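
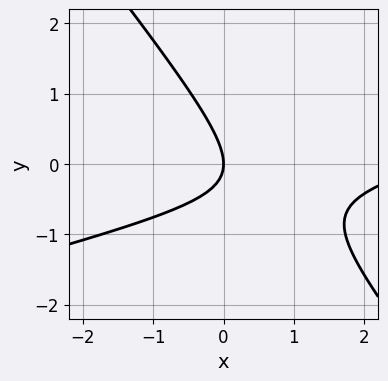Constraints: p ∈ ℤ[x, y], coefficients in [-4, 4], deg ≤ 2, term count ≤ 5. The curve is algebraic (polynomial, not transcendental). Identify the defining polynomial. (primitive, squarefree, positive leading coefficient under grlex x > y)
(a) deg p = 2.
(b) Against the integer gridlines: it crosses the y-axis at the gridline y = 0; it meets the x-axis at x = 0 (among the integer gridlines).
(c) The integer polynomial consistent with all of this is the stated p.

x^2 - 3*x*y - 3*y^2 - 3*x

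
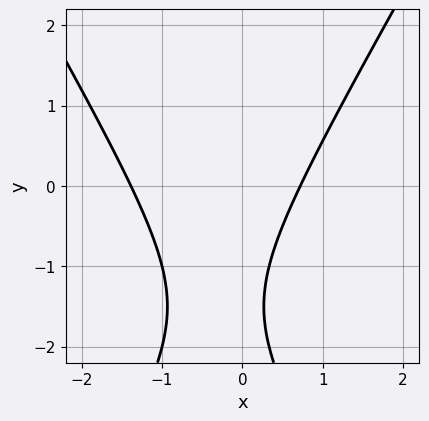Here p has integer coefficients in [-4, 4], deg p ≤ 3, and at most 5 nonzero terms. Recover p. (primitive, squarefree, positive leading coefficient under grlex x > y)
3*x^2 - y^2 + 2*x - 3*y - 3

First, deg p = 2. No degree-1 curve has this shape.
Then, observable constraints: it misses every integer gridline on the y-axis.
Finally, together with the visible shape, these determine p as stated.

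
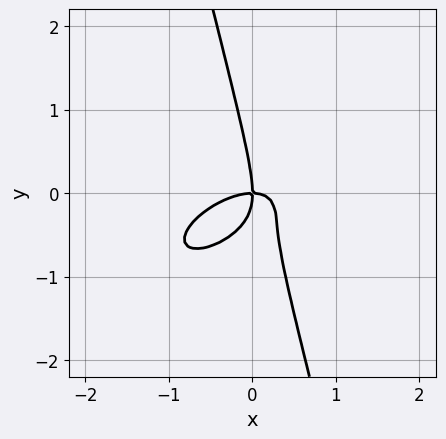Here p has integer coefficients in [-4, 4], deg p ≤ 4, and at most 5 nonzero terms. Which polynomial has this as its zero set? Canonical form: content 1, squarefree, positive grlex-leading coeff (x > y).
1. deg p = 3.
2. From the axis intercepts and sections: it meets the y-axis at y = 0 (among the integer gridlines); it crosses the x-axis at the gridline x = 0.
3. Assembling these constraints gives the stated polynomial.

2*x^3 - 3*x^2*y + 3*x*y^2 + y^3 + 2*x*y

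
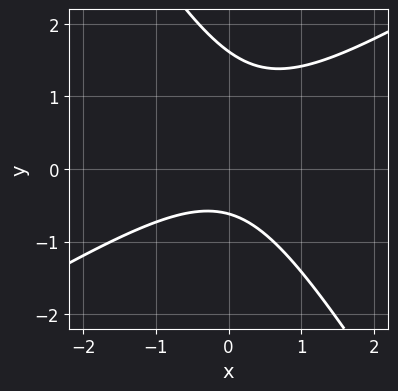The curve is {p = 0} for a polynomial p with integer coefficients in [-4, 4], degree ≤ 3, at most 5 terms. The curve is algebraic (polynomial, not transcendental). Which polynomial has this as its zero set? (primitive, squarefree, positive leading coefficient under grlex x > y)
1. Degree: the shape is more complex than any degree-1 curve, so deg p = 2.
2. Checking where it meets the axes: the curve avoids every integer x-axis point in the box.
3. Assembling these constraints gives the stated polynomial.

x^2 - x*y - y^2 + y + 1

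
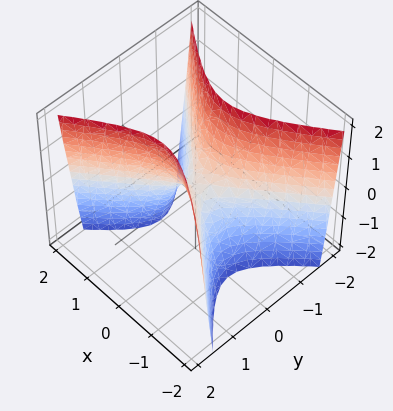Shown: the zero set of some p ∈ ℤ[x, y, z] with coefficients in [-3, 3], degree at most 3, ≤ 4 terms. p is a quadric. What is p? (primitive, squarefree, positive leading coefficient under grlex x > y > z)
Degree: a saddle surface; a quadric, so deg p = 2.
Symmetries: the x ↦ −x reflection is a symmetry, so x appears only in even powers; mirror symmetry y ↦ −y ⇒ only even powers of y.
Observable constraints: it crosses the y-axis at the gridline y = 0; it meets the z-axis at z = 0 (among the integer gridlines).
Matching integer coefficients to the picture gives p.

2*x^2 - 3*y^2 + z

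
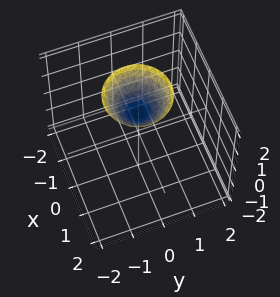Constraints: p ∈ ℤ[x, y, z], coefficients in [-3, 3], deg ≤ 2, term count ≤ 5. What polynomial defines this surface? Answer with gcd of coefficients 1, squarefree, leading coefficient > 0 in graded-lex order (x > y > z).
1. deg p = 2.
2. Symmetries: rotational symmetry about the z-axis ⇒ p depends on x, y only through x² + y².
3. Checking where it meets the axes: no y-intercept at any integer in the box; a circular section at z = 2 has radius exactly 1.
4. Together with the visible shape, these determine p as stated.

x^2 + y^2 - z + 1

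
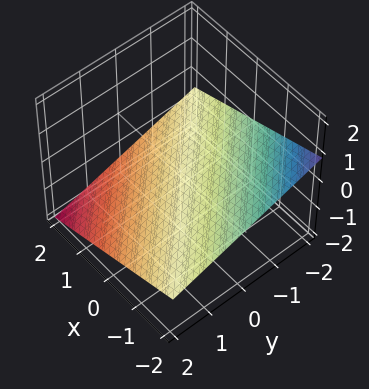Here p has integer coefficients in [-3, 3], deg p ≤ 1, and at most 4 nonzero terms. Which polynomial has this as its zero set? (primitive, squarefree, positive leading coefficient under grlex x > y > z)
Degree: every cross-section is a straight line — this is a plane, so deg p = 1.
Checking where it meets the axes: one x-axis crossing is at x = -2; it meets the y-axis at y = -2 (among the integer gridlines).
These observations pin down the coefficients.

x + y + 3*z + 2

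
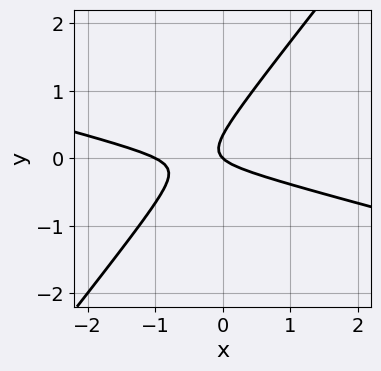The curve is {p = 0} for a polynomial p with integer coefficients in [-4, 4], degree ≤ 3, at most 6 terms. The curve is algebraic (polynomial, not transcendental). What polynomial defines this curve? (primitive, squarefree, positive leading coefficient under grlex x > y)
x^2 + 3*x*y - 3*y^2 + x + y

The degree is 2 — the shape is more complex than any degree-1 curve.
Reading off the gridlines: the x-axis gridline crossings are at x ∈ {-1, 0}; it meets the y-axis at y = 0 (among the integer gridlines).
Putting this together gives p.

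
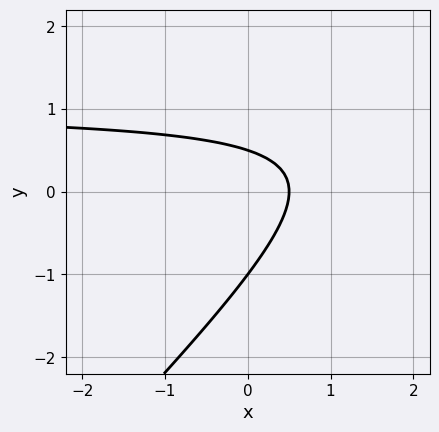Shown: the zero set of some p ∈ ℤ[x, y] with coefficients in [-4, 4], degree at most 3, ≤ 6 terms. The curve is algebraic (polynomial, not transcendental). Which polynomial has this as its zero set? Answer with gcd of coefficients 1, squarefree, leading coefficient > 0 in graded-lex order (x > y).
(a) Degree: the shape is more complex than any degree-1 curve, so deg p = 2.
(b) Against the integer gridlines: it crosses the y-axis at the gridline y = -1.
(c) These observations pin down the coefficients.

2*x*y - 2*y^2 - 2*x - y + 1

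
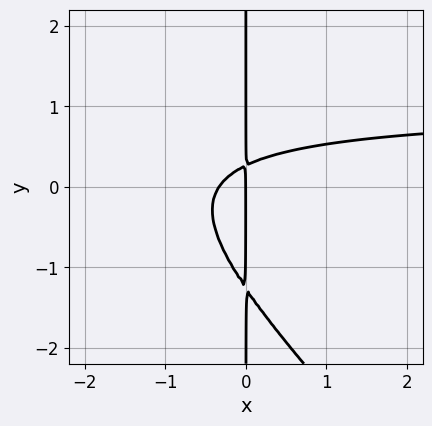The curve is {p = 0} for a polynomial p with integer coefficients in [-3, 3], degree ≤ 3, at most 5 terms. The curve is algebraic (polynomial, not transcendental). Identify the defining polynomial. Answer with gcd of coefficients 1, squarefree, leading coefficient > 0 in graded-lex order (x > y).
1. deg p = 3.
2. Checking where it meets the axes: the visible y-axis segment lies entirely on the curve; it meets the x-axis at x = 0 (among the integer gridlines).
3. Assembling these constraints gives the stated polynomial.

3*x^2*y + 3*x*y^2 - 3*x^2 + 3*x*y - x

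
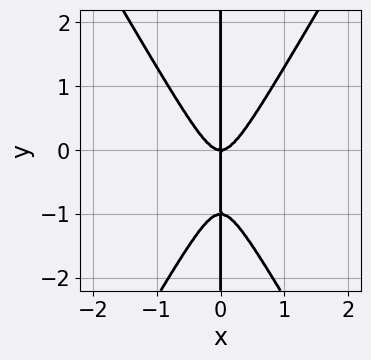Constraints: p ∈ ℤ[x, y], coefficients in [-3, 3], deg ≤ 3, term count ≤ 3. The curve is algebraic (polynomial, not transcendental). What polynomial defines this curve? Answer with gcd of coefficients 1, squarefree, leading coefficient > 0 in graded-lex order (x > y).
First, degree: the shape is more complex than any degree-2 curve, so deg p = 3.
Then, checking where it meets the axes: the visible y-axis segment lies entirely on the curve; one x-axis crossing is at x = 0.
Finally, these observations pin down the coefficients.

3*x^3 - x*y^2 - x*y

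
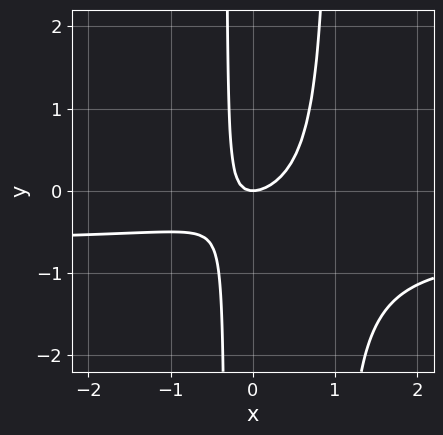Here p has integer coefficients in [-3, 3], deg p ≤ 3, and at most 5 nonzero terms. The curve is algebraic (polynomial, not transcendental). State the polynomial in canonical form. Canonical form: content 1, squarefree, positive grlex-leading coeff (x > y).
3*x^2*y + 2*x^2 - 2*x*y - y

deg p = 3. The shape is more complex than any degree-2 curve.
Observable constraints: it meets the x-axis at x = 0 (among the integer gridlines); it meets the y-axis at y = 0 (among the integer gridlines).
Matching integer coefficients to the picture gives p.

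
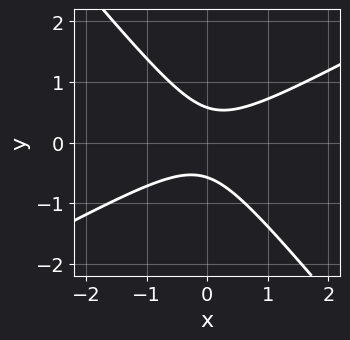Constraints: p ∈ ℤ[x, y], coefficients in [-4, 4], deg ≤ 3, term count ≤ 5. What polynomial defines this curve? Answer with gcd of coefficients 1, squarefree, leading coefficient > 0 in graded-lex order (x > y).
2*x^2 - 2*x*y - 3*y^2 + 1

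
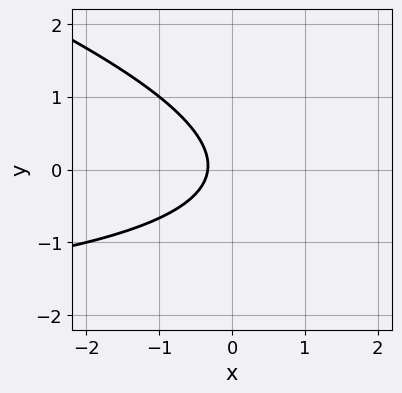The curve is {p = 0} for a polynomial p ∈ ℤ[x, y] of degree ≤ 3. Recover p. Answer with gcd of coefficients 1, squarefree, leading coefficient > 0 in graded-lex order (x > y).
x*y + 3*y^2 + 3*x + 1

(a) deg p = 2. No degree-1 curve has this shape.
(b) Observable constraints: the curve avoids every integer y-axis point in the box.
(c) Solving for integer coefficients yields p as stated.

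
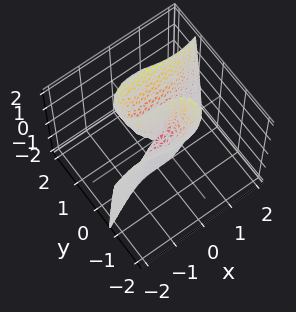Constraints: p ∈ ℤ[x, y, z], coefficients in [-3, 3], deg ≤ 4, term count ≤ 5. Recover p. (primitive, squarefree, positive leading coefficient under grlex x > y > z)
x^3 - 2*x^2*y - 3*y^3 + 2*y*z

Degree: a generic line meets the surface in up to 3 points, so deg p = 3.
Observable constraints: it crosses the x-axis at the gridline x = 0; it meets the y-axis at y = 0 (among the integer gridlines).
Together with the visible shape, these determine p as stated. Check: (0, 0, 1) on the z-axis lies on the surface, and p(0, 0, 1) = 0. ✓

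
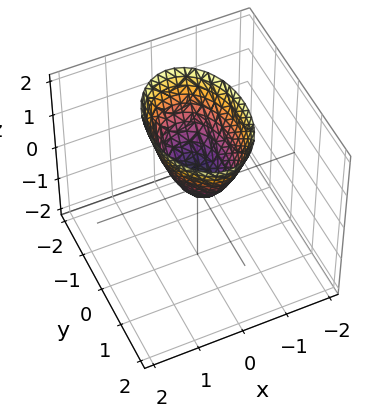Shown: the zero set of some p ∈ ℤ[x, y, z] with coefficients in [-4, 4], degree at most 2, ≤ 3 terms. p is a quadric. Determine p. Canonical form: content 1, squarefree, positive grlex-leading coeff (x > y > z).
First, the degree is 2 — a single bowl opening along one axis; a quadric.
Then, symmetries: it's symmetric under y → −y, forcing even powers of y; mirror symmetry x ↦ −x ⇒ only even powers of x.
Next, from the visible intercepts: it meets the z-axis at z = 0 (among the integer gridlines); it meets the x-axis at x = 0 (among the integer gridlines); it meets the y-axis at y = 0 (among the integer gridlines).
Finally, fitting integer coefficients to these (and the overall shape) gives p.

2*x^2 + y^2 - z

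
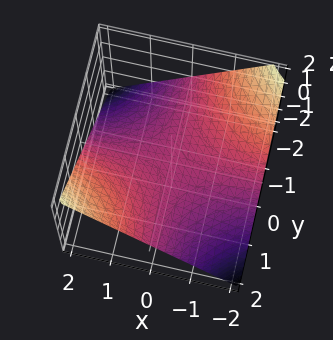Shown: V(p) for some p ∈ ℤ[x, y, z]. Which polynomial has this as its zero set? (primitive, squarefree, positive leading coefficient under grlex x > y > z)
1. The degree is 2 — a hyperbolic paraboloid; a quadric.
2. Observable constraints: every point of the y-axis in the box is on the surface; it crosses the z-axis at the gridline z = 0; the visible x-axis segment lies entirely on the surface.
3. The integer polynomial consistent with all of this is the stated p.

x*y - 2*z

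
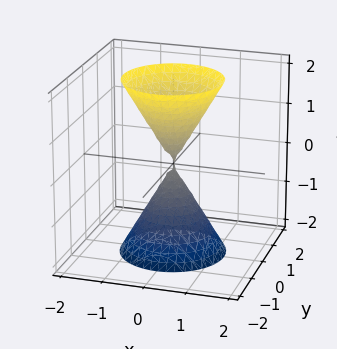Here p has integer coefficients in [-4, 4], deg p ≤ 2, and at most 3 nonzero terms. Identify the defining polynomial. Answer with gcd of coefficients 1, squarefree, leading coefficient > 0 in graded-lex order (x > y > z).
First, the picture has 2 separate pieces.
Then, the degree is 2 — two nappes meeting at a single point; a quadric.
Then, symmetries: rotational symmetry about the z-axis ⇒ p depends on x, y only through x² + y²; it's symmetric under z → −z, forcing even powers of z.
Next, checking where it meets the axes: it crosses the y-axis at the gridline y = 0; one z-axis crossing is at z = 0; it crosses the x-axis at the gridline x = 0.
Finally, the integer polynomial consistent with all of this is the stated p.

3*x^2 + 3*y^2 - z^2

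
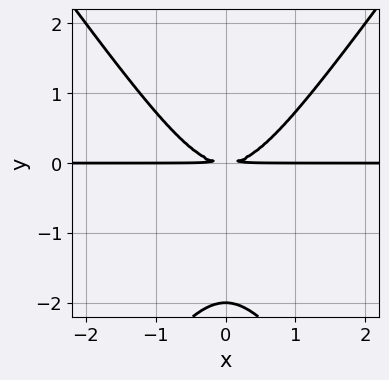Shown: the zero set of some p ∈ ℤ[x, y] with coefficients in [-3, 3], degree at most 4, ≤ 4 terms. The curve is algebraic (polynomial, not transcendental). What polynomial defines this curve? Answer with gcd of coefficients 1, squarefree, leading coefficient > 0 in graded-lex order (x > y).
2*x^2*y - y^3 - 2*y^2

deg p = 3. The shape is more complex than any degree-2 curve.
Symmetries: the x ↦ −x reflection is a symmetry, so x appears only in even powers.
Reading off the gridlines: the visible x-axis segment lies entirely on the curve; it meets the y-axis at y = -2 (among the integer gridlines).
Matching integer coefficients to the picture gives p.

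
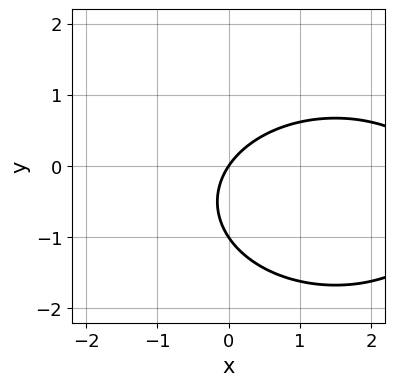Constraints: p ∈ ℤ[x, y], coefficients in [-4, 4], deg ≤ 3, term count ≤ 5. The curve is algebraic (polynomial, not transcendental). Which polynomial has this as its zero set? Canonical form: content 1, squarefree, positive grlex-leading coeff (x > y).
(a) The degree is 2 — a generic line meets the curve in up to 2 points.
(b) Observable constraints: it meets the x-axis at x = 0 (among the integer gridlines); the y-axis gridline crossings are at y ∈ {-1, 0}.
(c) Matching integer coefficients to the picture gives p.

x^2 + 2*y^2 - 3*x + 2*y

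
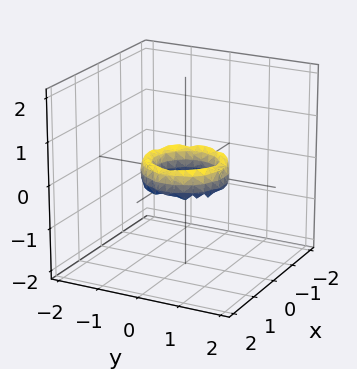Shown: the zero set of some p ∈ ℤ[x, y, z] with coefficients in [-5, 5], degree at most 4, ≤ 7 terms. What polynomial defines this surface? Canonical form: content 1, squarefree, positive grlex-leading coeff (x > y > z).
2*x^4 + 4*x^2*y^2 + 2*y^4 - 3*x^2 - 3*y^2 + z^2 + 1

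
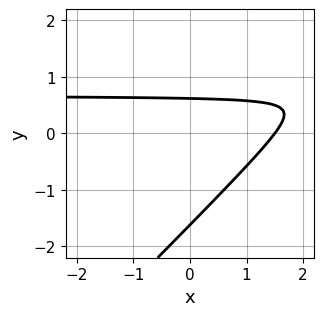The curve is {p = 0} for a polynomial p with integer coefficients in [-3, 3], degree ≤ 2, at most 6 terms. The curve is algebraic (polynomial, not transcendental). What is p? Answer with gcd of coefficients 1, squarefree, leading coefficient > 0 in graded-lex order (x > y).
deg p = 2. A generic line meets the curve in up to 2 points.
The integer polynomial consistent with all of this is the stated p.

3*x*y - 3*y^2 - 2*x - 3*y + 3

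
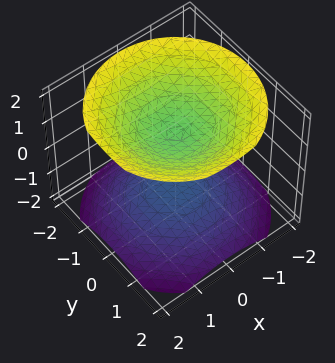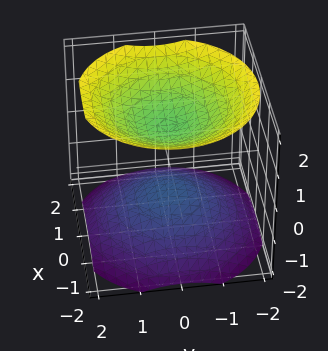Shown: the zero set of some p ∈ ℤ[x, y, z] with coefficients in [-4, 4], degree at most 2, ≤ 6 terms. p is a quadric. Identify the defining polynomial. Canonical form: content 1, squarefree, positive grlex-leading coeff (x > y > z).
2*x^2 + 2*y^2 - 3*z^2 + 3

I count 2 distinct pieces.
Degree: two sheets facing apart; a quadric, so deg p = 2.
Symmetries: rotational symmetry about the z-axis ⇒ p depends on x, y only through x² + y²; the z ↦ −z reflection is a symmetry, so z appears only in even powers.
Reading off the gridlines: no x-intercept at any integer in the box; the z-axis gridline crossings are at z ∈ {-1, 1}.
Assembling these constraints gives the stated polynomial.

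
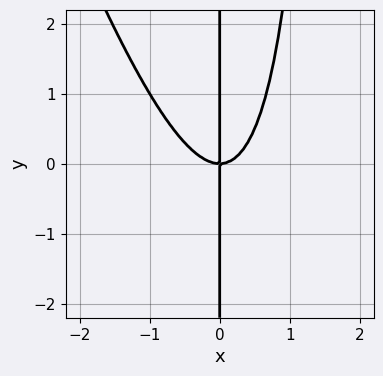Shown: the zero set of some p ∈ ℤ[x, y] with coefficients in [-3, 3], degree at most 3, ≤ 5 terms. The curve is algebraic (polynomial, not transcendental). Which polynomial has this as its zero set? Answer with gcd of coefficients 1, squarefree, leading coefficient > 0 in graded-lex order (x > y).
3*x^3 + x^2*y - 2*x*y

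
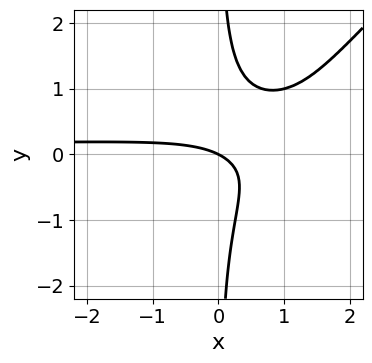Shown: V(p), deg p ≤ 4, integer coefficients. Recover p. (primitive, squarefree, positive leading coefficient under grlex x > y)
deg p = 4. No degree-3 curve has this shape.
From the visible intercepts: one x-axis crossing is at x = 0; it meets the y-axis at y = 0 (among the integer gridlines).
The integer polynomial consistent with all of this is the stated p.

3*x^2*y^2 - 3*x*y^3 - 3*x*y + x + 2*y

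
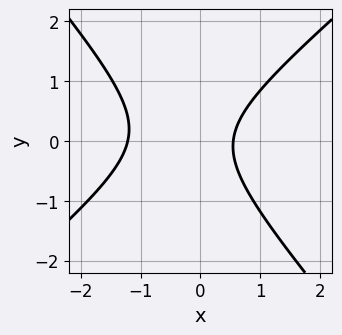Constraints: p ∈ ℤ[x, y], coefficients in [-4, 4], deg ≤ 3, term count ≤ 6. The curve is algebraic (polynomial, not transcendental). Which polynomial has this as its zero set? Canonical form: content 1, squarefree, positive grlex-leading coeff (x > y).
(a) Degree: the shape is more complex than any degree-1 curve, so deg p = 2.
(b) Against the integer gridlines: it misses every integer gridline on the y-axis.
(c) These observations pin down the coefficients.

3*x^2 - x*y - 3*y^2 + 2*x - 2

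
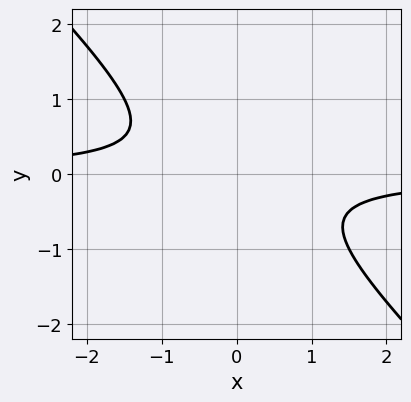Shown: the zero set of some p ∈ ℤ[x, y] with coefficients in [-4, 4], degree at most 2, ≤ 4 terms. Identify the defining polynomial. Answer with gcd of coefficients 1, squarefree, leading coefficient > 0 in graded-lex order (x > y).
1. Degree: no degree-1 curve has this shape, so deg p = 2.
2. Checking where it meets the axes: the curve avoids every integer x-axis point in the box; the curve avoids every integer y-axis point in the box.
3. Putting this together gives p.

2*x*y + 2*y^2 + 1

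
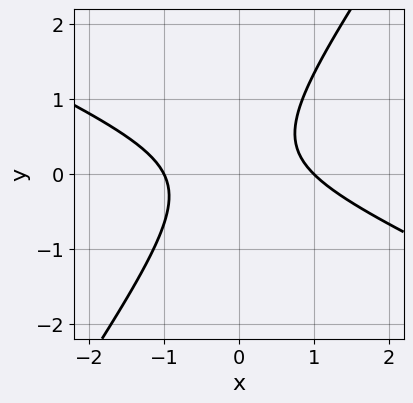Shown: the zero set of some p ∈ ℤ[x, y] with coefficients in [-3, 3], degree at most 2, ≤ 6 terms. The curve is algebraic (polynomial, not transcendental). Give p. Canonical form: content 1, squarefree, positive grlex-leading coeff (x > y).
2*x^2 + 3*x*y - 3*y^2 + y - 2

First, the degree is 2 — no degree-1 curve has this shape.
Then, observable constraints: the x-axis gridline crossings are at x ∈ {-1, 1}; no y-intercept at any integer in the box.
Finally, together with the visible shape, these determine p as stated.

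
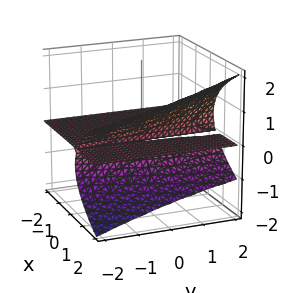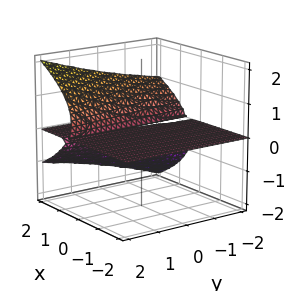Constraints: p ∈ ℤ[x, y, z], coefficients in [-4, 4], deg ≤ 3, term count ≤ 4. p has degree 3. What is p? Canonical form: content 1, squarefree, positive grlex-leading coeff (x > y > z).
y*z^2 - 2*z^3 + 3*x*z - 2*z

1. deg p = 3.
2. Checking where it meets the axes: the visible y-axis segment lies entirely on the surface; the visible x-axis segment lies entirely on the surface; it meets the z-axis at z = 0 (among the integer gridlines).
3. Fitting integer coefficients to these (and the overall shape) gives p.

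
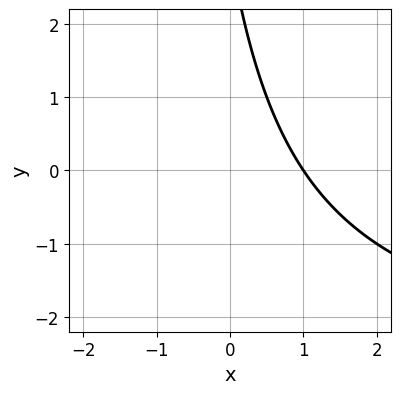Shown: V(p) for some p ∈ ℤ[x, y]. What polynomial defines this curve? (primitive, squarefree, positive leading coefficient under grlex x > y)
(a) deg p = 2. The shape is more complex than any degree-1 curve.
(b) Observable constraints: it meets the x-axis at x = 1 (among the integer gridlines); it misses every integer gridline on the y-axis.
(c) Putting this together gives p.

x*y + 3*x + y - 3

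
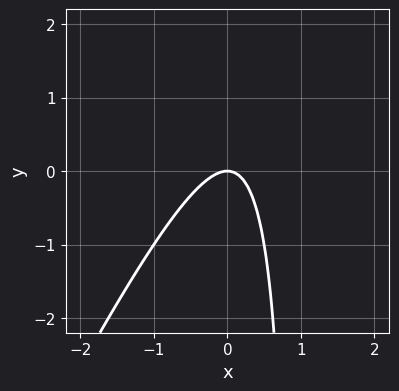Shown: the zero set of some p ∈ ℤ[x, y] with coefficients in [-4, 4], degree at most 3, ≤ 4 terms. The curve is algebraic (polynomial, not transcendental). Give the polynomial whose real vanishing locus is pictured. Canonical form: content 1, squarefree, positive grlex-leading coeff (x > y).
(a) The degree is 2 — a generic line meets the curve in up to 2 points.
(b) From the visible intercepts: it meets the x-axis at x = 0 (among the integer gridlines); it crosses the y-axis at the gridline y = 0.
(c) Solving for integer coefficients yields p as stated.

2*x^2 - x*y + y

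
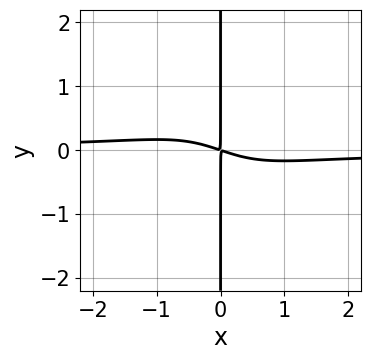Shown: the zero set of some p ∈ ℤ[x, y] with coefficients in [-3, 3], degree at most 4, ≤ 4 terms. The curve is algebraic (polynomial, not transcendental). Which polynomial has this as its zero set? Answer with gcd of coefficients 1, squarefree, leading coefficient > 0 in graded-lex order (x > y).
First, the degree is 4 — the shape is more complex than any degree-3 curve.
Next, reading off the gridlines: every point of the y-axis in the box is on the curve.
Finally, solving for integer coefficients yields p as stated.

3*x^3*y + x^2 + 3*x*y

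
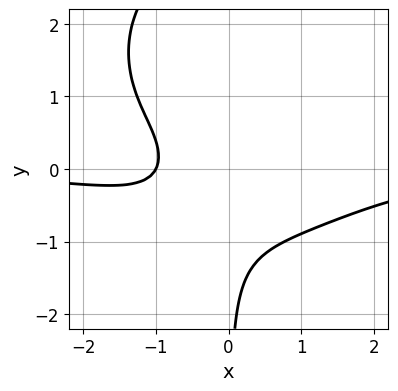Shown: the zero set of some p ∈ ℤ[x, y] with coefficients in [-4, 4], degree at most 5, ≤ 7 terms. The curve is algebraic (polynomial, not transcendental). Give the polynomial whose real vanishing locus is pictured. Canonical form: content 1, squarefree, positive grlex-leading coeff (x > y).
First, deg p = 4. A generic line meets the curve in up to 4 points.
Then, against the integer gridlines: it crosses the x-axis at the gridline x = -1; no y-intercept at any integer in the box.
Finally, matching integer coefficients to the picture gives p.

x^3*y + x*y^3 - 3*x*y^2 + 2*x + 2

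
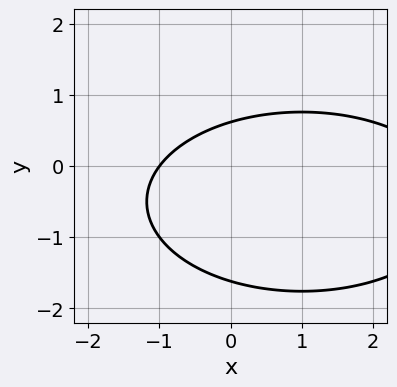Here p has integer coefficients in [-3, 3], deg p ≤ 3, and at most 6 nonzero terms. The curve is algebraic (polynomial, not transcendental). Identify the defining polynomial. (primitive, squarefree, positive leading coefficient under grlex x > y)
x^2 + 3*y^2 - 2*x + 3*y - 3

1. Degree: the shape is more complex than any degree-1 curve, so deg p = 2.
2. Reading off the gridlines: one x-axis crossing is at x = -1.
3. The integer polynomial consistent with all of this is the stated p.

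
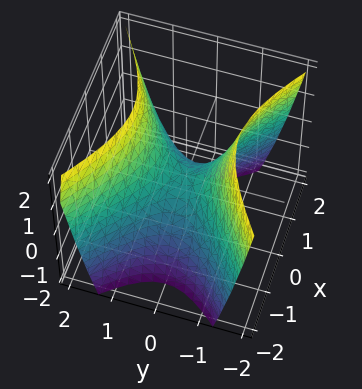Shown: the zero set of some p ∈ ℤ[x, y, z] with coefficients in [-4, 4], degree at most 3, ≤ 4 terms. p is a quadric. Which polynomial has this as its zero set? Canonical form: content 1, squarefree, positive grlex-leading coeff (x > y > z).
1. Degree: a hyperbolic paraboloid; a quadric, so deg p = 2.
2. Symmetries: it's symmetric under y → −y, forcing even powers of y; it's symmetric under x → −x, forcing even powers of x.
3. Checking where it meets the axes: it crosses the y-axis at the gridline y = 0; it meets the x-axis at x = 0 (among the integer gridlines).
4. These observations pin down the coefficients.

2*x^2 - 3*y^2 + 2*z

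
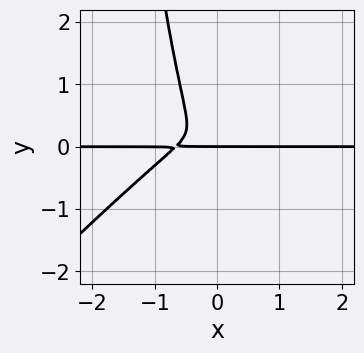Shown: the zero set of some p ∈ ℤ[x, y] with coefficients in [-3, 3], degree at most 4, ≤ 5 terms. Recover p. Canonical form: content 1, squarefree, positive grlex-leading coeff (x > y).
3*x^3*y - 3*x^2*y^2 + 2*x^2*y + y^3

First, the degree is 4 — a generic line meets the curve in up to 4 points.
Then, from the axis intercepts and sections: it crosses the y-axis at the gridline y = 0; the visible x-axis segment lies entirely on the curve.
Finally, solving for integer coefficients yields p as stated.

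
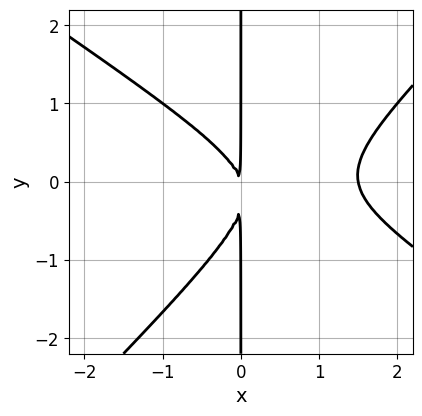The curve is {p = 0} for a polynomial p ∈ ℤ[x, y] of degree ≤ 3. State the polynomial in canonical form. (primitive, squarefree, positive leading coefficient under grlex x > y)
2*x^3 + x^2*y - 3*x*y^2 - 3*x^2 - x*y

1. Degree: no degree-2 curve has this shape, so deg p = 3.
2. Checking where it meets the axes: every point of the y-axis in the box is on the curve.
3. Matching integer coefficients to the picture gives p.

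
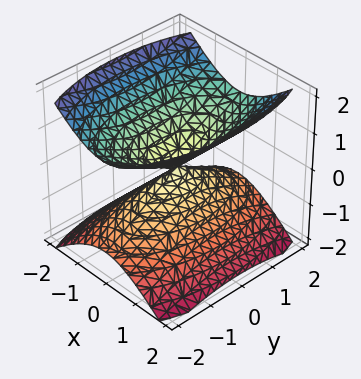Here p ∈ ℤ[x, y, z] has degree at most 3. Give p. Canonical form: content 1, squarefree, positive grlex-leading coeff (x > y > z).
3*x^2 + y^2 - 3*z^2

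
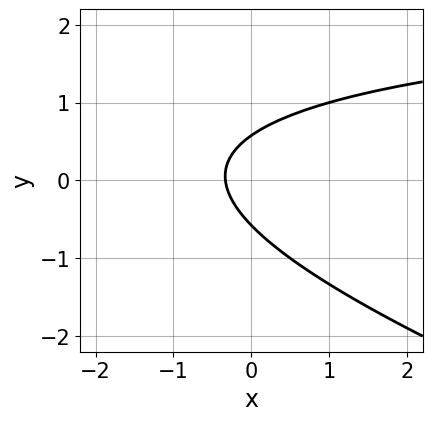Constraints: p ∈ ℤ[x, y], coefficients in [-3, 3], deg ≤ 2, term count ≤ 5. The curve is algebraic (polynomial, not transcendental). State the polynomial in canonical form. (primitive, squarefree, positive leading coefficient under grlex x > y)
x*y + 3*y^2 - 3*x - 1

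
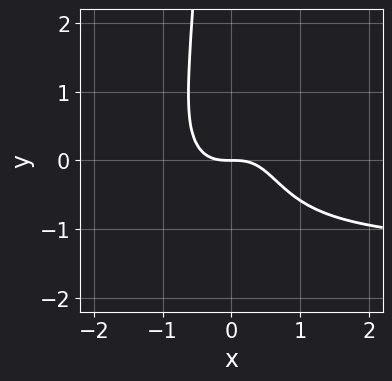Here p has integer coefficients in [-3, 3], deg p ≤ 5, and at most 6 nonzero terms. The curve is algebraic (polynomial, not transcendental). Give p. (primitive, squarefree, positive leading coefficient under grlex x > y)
2*x^3*y - 2*x^2*y^2 + 3*x^3 + 2*y

1. Degree: a generic line meets the curve in up to 4 points, so deg p = 4.
2. Against the integer gridlines: one y-axis crossing is at y = 0; it crosses the x-axis at the gridline x = 0.
3. The integer polynomial consistent with all of this is the stated p.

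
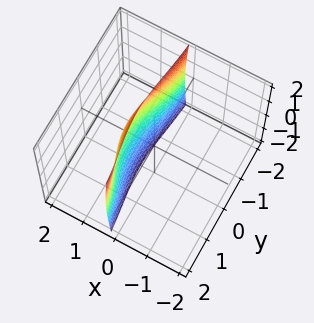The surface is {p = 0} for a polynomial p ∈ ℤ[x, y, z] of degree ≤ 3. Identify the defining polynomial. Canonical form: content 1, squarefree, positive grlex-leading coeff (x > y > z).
First, deg p = 3.
Then, checking where it meets the axes: no y-intercept at any integer in the box; it misses every integer gridline on the z-axis.
Finally, assembling these constraints gives the stated polynomial.

2*x^3 + 2*x*y^2 + x*z^2 + 2*x - 3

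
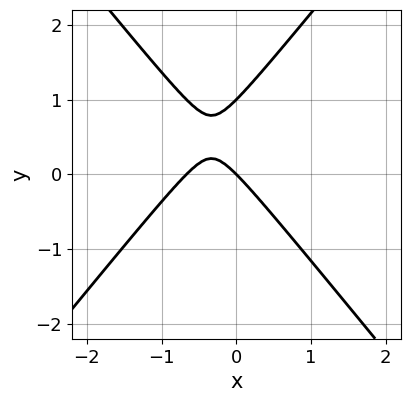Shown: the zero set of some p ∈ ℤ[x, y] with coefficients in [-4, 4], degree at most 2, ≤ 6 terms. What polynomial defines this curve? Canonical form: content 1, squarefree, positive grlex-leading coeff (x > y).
3*x^2 - 2*y^2 + 2*x + 2*y

1. Degree: a generic line meets the curve in up to 2 points, so deg p = 2.
2. Checking where it meets the axes: the y-axis gridline crossings are at y ∈ {0, 1}; it crosses the x-axis at the gridline x = 0.
3. Matching integer coefficients to the picture gives p.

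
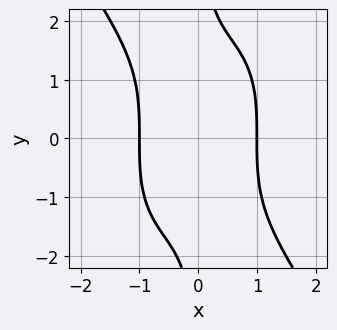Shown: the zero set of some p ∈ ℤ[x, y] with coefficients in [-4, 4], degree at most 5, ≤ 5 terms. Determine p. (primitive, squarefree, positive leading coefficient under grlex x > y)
deg p = 4. A generic line meets the curve in up to 4 points.
Checking where it meets the axes: among the integer gridlines, it crosses the x-axis at x ∈ {-1, 1}; it misses every integer gridline on the y-axis.
Matching integer coefficients to the picture gives p.

3*x^4 + x*y^3 - 3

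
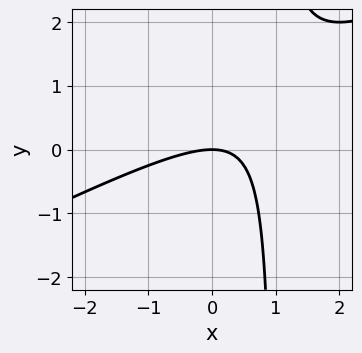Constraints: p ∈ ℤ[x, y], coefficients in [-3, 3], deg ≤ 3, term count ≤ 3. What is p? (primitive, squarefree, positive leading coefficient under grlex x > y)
x^2 - 2*x*y + 2*y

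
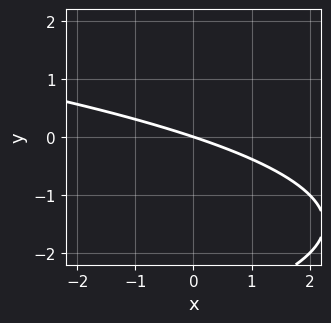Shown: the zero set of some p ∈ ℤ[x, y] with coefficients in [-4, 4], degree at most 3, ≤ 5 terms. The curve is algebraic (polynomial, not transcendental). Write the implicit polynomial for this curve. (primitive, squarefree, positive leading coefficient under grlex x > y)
1. The degree is 2 — the shape is more complex than any degree-1 curve.
2. Reading off the gridlines: one x-axis crossing is at x = 0; one y-axis crossing is at y = 0.
3. Putting this together gives p.

y^2 + x + 3*y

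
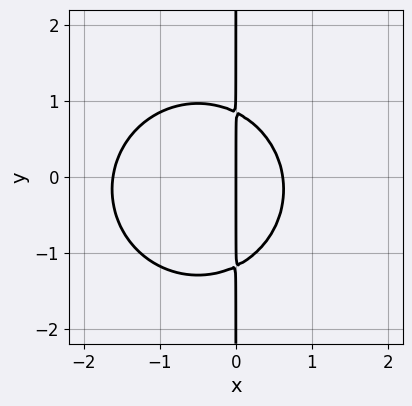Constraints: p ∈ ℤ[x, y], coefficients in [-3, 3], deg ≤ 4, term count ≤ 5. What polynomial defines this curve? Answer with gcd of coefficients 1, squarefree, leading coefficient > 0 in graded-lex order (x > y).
First, deg p = 3. No degree-2 curve has this shape.
Then, from the axis intercepts and sections: the visible y-axis segment lies entirely on the curve; it crosses the x-axis at the gridline x = 0.
Finally, together with the visible shape, these determine p as stated.

3*x^3 + 3*x*y^2 + 3*x^2 + x*y - 3*x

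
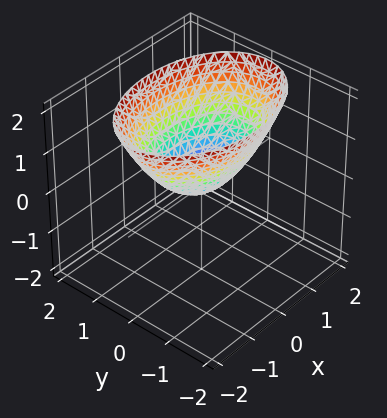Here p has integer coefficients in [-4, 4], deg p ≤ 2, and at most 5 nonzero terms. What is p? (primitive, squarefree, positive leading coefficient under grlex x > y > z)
deg p = 2.
Symmetries: mirror symmetry x ↦ −x ⇒ only even powers of x; the y ↦ −y reflection is a symmetry, so y appears only in even powers.
From the axis intercepts and sections: it crosses the y-axis at the gridline y = 0; it meets the z-axis at z = 0 (among the integer gridlines); one x-axis crossing is at x = 0.
Putting this together gives p.

x^2 + 2*y^2 - 2*z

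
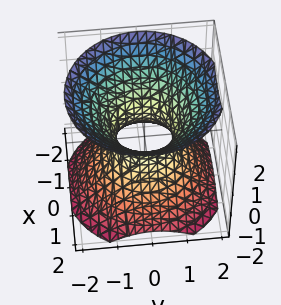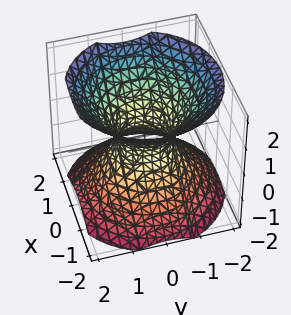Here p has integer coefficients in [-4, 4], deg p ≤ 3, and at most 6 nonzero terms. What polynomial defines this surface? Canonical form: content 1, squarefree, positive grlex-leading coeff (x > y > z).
3*x^2 + 3*y^2 - 3*z^2 - 2

(a) Degree: an hourglass — one-sheet hyperboloid; a quadric, so deg p = 2.
(b) Symmetry: the surface is invariant under rotation about z: p = q(x² + y², z); it's symmetric under z → −z, forcing even powers of z.
(c) From the visible intercepts: a circular section at z = -1 has radius between 1 and 2; it misses every integer gridline on the z-axis.
(d) Matching integer coefficients to the picture gives p.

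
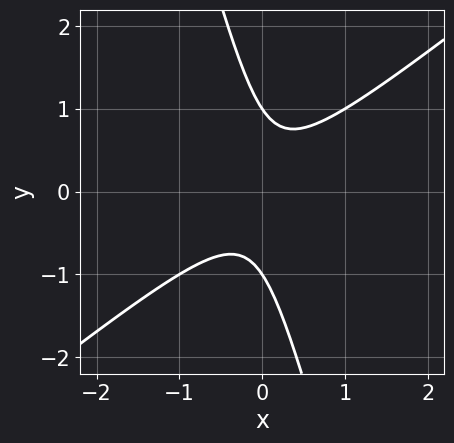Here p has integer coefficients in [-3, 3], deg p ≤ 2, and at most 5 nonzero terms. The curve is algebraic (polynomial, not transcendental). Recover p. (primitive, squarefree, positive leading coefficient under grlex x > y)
3*x^2 - 3*x*y - y^2 + 1

First, degree: no degree-1 curve has this shape, so deg p = 2.
Then, reading off the gridlines: among the integer gridlines, it crosses the y-axis at y ∈ {-1, 1}; it misses every integer gridline on the x-axis.
Finally, solving for integer coefficients yields p as stated.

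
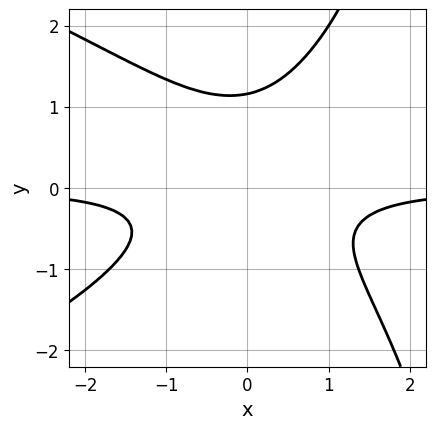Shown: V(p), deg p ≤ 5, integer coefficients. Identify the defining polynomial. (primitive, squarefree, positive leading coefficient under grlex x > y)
x*y^3 + 3*x^2*y - 3*y^3 + 2*y^2 + 2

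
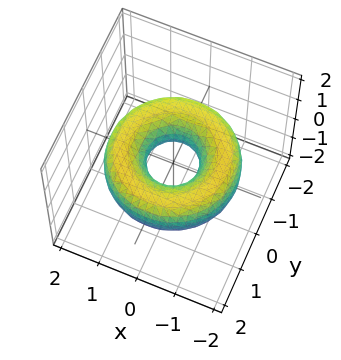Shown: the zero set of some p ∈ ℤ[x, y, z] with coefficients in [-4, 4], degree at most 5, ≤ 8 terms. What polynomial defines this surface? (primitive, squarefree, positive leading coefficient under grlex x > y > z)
1. Degree: a generic line meets the surface in up to 4 points, so deg p = 4.
2. By symmetry, the z-axis is an axis of rotation, so x and y enter only as x² + y².
3. Checking where it meets the axes: a circular section at z = 0 has radius between 0 and 1; no z-intercept at any integer in the box.
4. The integer polynomial consistent with all of this is the stated p.

x^4 + 2*x^2*y^2 + y^4 - 3*x^2 - 3*y^2 + 3*z^2 + 1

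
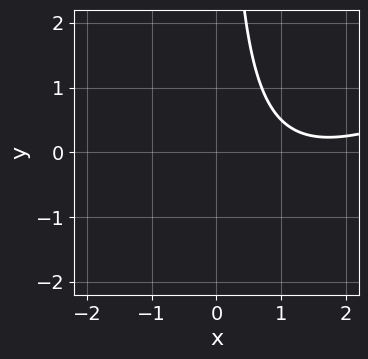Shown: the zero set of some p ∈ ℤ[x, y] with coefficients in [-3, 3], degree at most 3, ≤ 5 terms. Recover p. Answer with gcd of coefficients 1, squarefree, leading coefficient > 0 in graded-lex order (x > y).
Degree: the shape is more complex than any degree-1 curve, so deg p = 2.
Against the integer gridlines: the curve avoids every integer y-axis point in the box; the curve avoids every integer x-axis point in the box.
Fitting integer coefficients to these (and the overall shape) gives p.

x^2 - 2*x*y - 3*x + 3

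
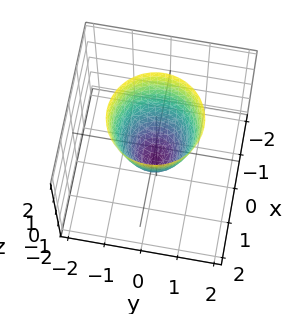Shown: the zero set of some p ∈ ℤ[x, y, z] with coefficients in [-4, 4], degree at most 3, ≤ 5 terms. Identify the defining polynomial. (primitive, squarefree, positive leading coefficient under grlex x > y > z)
2*x^2 + 2*y^2 - z - 1

1. The degree is 2 — a generic line meets the surface in up to 2 points.
2. Symmetries: every cross-section ⟂ z is a circle, so x, y appear only via x² + y².
3. Checking where it meets the axes: a circular section at z = 1 has radius exactly 1; it meets the z-axis at z = -1 (among the integer gridlines).
4. Assembling these constraints gives the stated polynomial.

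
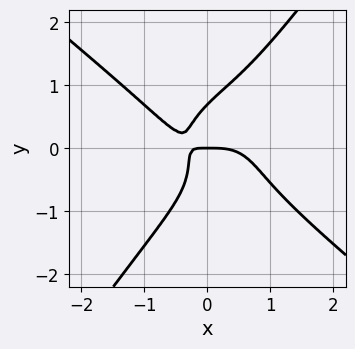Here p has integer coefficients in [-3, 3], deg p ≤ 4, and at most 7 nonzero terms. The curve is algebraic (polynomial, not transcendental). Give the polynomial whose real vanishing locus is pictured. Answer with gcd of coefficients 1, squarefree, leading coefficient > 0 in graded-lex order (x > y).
3*x^4 + 3*x*y^3 - 3*y^4 + 3*x*y + y

(a) Degree: no degree-3 curve has this shape, so deg p = 4.
(b) Observable constraints: it meets the x-axis at x = 0 (among the integer gridlines); one y-axis crossing is at y = 0.
(c) Matching integer coefficients to the picture gives p.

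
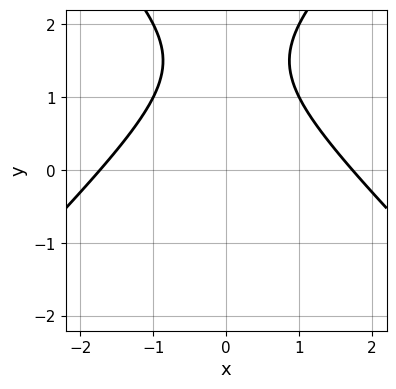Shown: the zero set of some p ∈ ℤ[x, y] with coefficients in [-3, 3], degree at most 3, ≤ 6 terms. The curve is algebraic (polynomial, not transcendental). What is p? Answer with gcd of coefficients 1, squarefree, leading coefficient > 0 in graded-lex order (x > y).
The degree is 2 — no degree-1 curve has this shape.
Symmetries: it's symmetric under x → −x, forcing even powers of x.
Observable constraints: it misses every integer gridline on the y-axis.
These observations pin down the coefficients.

x^2 - y^2 + 3*y - 3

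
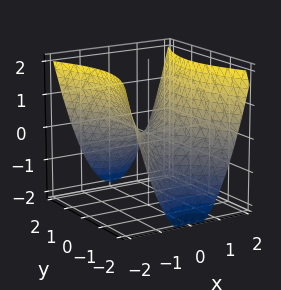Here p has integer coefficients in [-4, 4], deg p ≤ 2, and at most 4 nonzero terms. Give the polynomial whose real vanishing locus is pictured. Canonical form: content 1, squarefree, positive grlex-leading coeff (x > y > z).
1. The degree is 2 — a hyperbolic paraboloid; a quadric.
2. Symmetries: the y ↦ −y reflection is a symmetry, so y appears only in even powers; mirror symmetry x ↦ −x ⇒ only even powers of x.
3. Checking where it meets the axes: one y-axis crossing is at y = 0; one x-axis crossing is at x = 0.
4. These observations pin down the coefficients.

2*x^2 - y^2 - 2*z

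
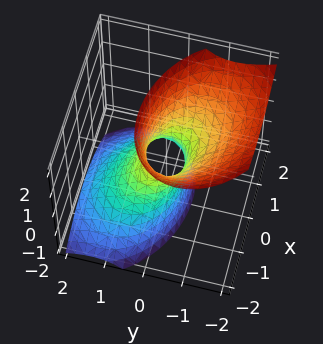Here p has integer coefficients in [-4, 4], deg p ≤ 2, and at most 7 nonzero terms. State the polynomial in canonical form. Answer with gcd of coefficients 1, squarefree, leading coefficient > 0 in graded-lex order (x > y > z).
2*x^2 + x*y + 3*y^2 + 3*y*z - z^2 - 1

1. The degree is 2 — a generic line meets the surface in up to 2 points.
2. Against the integer gridlines: it misses every integer gridline on the z-axis.
3. The integer polynomial consistent with all of this is the stated p.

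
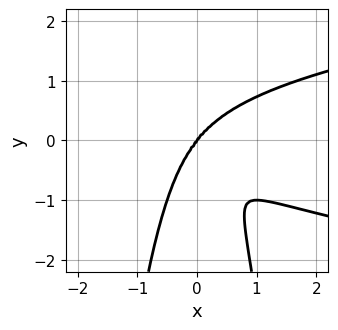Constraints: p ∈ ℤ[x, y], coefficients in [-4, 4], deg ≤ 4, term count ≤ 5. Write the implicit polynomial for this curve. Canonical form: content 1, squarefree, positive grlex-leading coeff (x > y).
3*x^2*y^2 - 2*x^3 + y^3

First, degree: no degree-3 curve has this shape, so deg p = 4.
Then, observable constraints: one y-axis crossing is at y = 0; it crosses the x-axis at the gridline x = 0.
Finally, these observations pin down the coefficients.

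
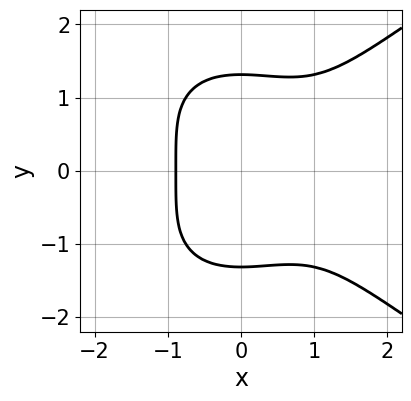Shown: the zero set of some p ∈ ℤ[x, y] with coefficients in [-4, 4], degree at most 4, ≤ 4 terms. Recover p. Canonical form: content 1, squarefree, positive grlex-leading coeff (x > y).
y^4 - 2*x^3 + 2*x^2 - 3

First, the degree is 4 — no degree-3 curve has this shape.
Then, symmetries: the y ↦ −y reflection is a symmetry, so y appears only in even powers.
Finally, matching integer coefficients to the picture gives p.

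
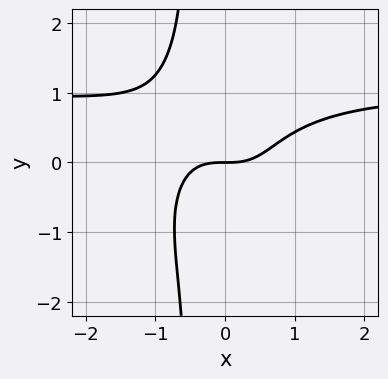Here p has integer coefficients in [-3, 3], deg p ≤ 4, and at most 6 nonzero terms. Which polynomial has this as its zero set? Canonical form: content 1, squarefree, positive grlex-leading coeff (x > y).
deg p = 4. The shape is more complex than any degree-3 curve.
From the axis intercepts and sections: it meets the x-axis at x = 0 (among the integer gridlines); it crosses the y-axis at the gridline y = 0.
The integer polynomial consistent with all of this is the stated p.

2*x^3*y + 2*x*y^3 - 2*x^3 + y^3 + 2*y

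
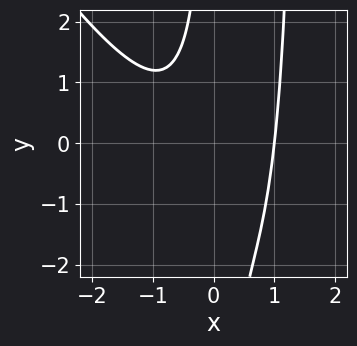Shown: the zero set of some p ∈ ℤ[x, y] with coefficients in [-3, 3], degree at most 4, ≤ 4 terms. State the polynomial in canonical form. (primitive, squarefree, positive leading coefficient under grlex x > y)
(a) The degree is 3 — no degree-2 curve has this shape.
(b) Checking where it meets the axes: it meets the x-axis at x = 1 (among the integer gridlines); the curve avoids every integer y-axis point in the box.
(c) The integer polynomial consistent with all of this is the stated p.

3*x^3 + 2*x^2*y - 3*x*y - 3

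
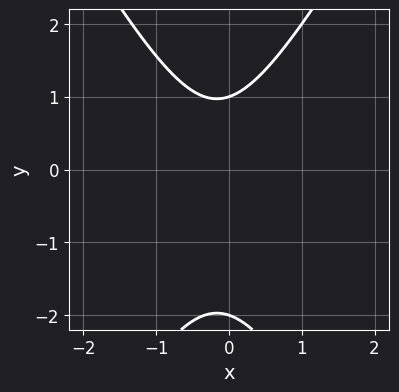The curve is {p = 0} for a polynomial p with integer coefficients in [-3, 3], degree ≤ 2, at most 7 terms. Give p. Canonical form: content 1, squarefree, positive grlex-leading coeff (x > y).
1. deg p = 2. A generic line meets the curve in up to 2 points.
2. From the visible intercepts: no x-intercept at any integer in the box; the y-axis gridline crossings are at y ∈ {-2, 1}.
3. These observations pin down the coefficients.

3*x^2 - y^2 + x - y + 2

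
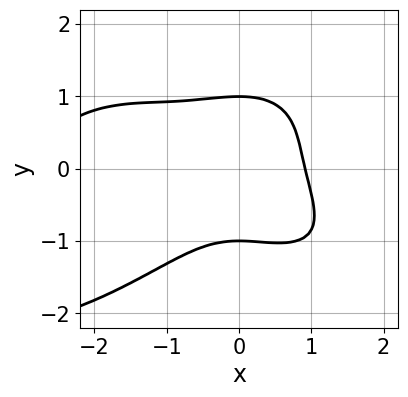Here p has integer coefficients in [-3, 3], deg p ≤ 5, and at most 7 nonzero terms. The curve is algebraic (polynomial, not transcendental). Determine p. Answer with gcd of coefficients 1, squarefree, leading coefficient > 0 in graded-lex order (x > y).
x^4 + 3*y^4 + 3*x^3 + 3*x^2*y - 3

First, degree: no degree-3 curve has this shape, so deg p = 4.
Then, against the integer gridlines: the y-axis gridline crossings are at y ∈ {-1, 1}.
Finally, together with the visible shape, these determine p as stated.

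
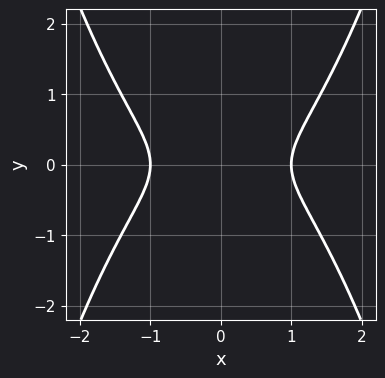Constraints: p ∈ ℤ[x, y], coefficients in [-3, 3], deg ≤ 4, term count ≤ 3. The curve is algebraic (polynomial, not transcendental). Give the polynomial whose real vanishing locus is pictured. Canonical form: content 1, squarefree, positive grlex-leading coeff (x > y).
x^4 - 3*y^2 - 1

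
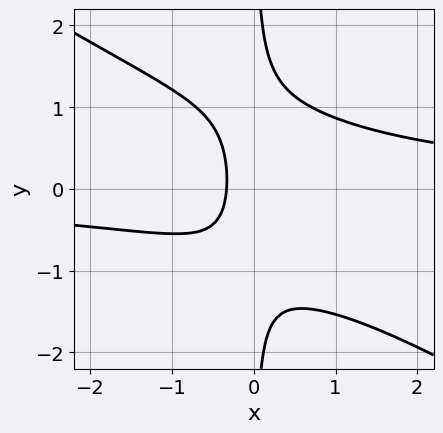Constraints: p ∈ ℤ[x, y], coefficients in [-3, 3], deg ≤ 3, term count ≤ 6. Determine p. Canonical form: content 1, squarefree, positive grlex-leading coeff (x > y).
2*x^2*y + 3*x*y^2 - 3*x - 1

Degree: a generic line meets the curve in up to 3 points, so deg p = 3.
Reading off the gridlines: it misses every integer gridline on the y-axis.
Solving for integer coefficients yields p as stated.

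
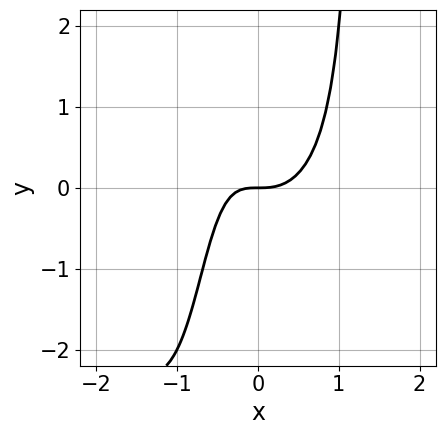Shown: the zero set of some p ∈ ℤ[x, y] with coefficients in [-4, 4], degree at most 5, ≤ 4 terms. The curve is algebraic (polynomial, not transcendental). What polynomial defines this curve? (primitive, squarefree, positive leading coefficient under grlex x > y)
First, the degree is 4 — a generic line meets the curve in up to 4 points.
Next, from the visible intercepts: it crosses the x-axis at the gridline x = 0; it meets the y-axis at y = 0 (among the integer gridlines).
Finally, matching integer coefficients to the picture gives p.

x^3*y + 2*x^3 - x*y - y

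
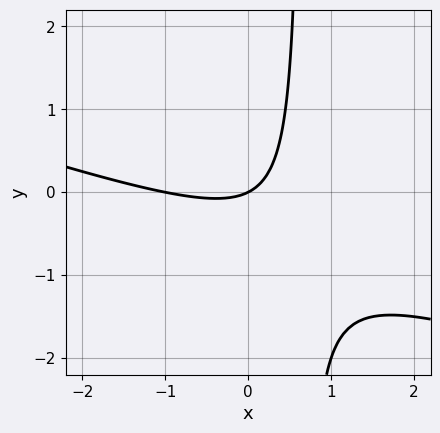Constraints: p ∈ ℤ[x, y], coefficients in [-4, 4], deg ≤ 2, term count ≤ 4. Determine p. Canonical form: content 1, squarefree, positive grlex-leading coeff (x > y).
x^2 + 3*x*y + x - 2*y

First, degree: a generic line meets the curve in up to 2 points, so deg p = 2.
Next, against the integer gridlines: among the integer gridlines, it crosses the x-axis at x ∈ {-1, 0}; it meets the y-axis at y = 0 (among the integer gridlines).
Finally, these observations pin down the coefficients.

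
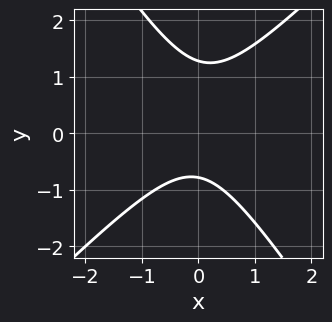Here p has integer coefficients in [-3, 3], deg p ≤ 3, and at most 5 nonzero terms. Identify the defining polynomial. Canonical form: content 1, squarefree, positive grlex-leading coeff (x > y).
The degree is 2 — the shape is more complex than any degree-1 curve.
Against the integer gridlines: the curve avoids every integer x-axis point in the box.
Putting this together gives p.

3*x^2 - x*y - 2*y^2 + y + 2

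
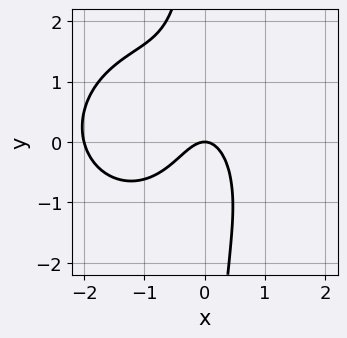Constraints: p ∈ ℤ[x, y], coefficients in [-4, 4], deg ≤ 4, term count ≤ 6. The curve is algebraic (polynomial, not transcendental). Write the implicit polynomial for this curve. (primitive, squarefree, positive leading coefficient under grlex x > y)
First, degree: the shape is more complex than any degree-2 curve, so deg p = 3.
Next, from the visible intercepts: among the integer gridlines, it crosses the x-axis at x ∈ {-2, 0}; it meets the y-axis at y = 0 (among the integer gridlines).
Finally, putting this together gives p.

x^3 + x*y^2 + 2*x^2 + y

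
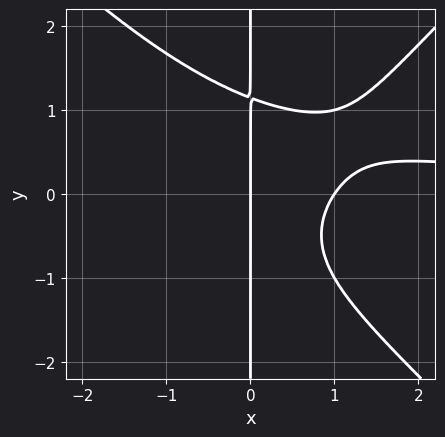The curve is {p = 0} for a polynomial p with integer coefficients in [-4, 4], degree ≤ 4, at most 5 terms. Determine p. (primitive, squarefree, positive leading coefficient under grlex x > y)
2*x^3*y - 2*x*y^3 - 3*x^2 + 3*x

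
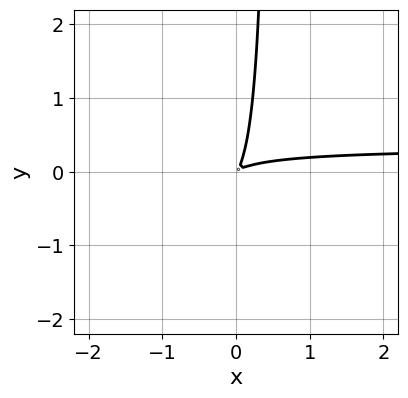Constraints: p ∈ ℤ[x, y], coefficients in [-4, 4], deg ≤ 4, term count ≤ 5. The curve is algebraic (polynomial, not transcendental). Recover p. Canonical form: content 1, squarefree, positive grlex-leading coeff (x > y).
3*x^2*y + 2*x*y^2 - x^2 + 2*x*y - y^2

1. The degree is 3 — no degree-2 curve has this shape.
2. Matching integer coefficients to the picture gives p.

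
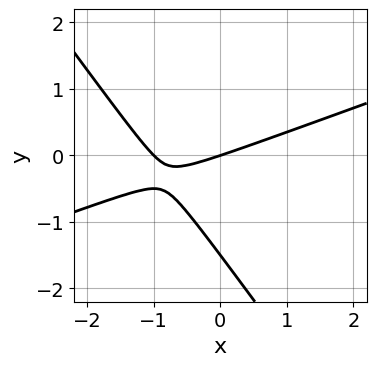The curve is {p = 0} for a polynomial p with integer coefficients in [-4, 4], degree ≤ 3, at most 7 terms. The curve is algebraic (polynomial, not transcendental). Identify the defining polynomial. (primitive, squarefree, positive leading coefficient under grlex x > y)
The degree is 2 — no degree-1 curve has this shape.
From the visible intercepts: it crosses the y-axis at the gridline y = 0; among the integer gridlines, it crosses the x-axis at x ∈ {-1, 0}.
Assembling these constraints gives the stated polynomial.

x^2 - 2*x*y - 2*y^2 + x - 3*y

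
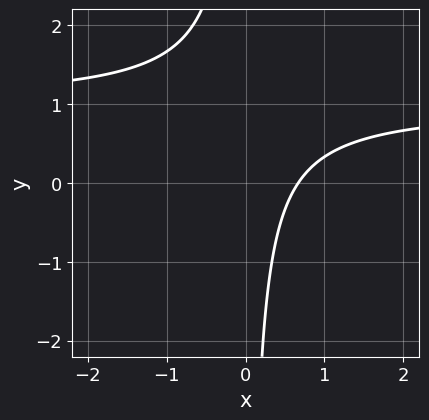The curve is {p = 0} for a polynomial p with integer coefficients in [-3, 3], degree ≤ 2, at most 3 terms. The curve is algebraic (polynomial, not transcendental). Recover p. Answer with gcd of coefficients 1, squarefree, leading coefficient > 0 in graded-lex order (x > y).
3*x*y - 3*x + 2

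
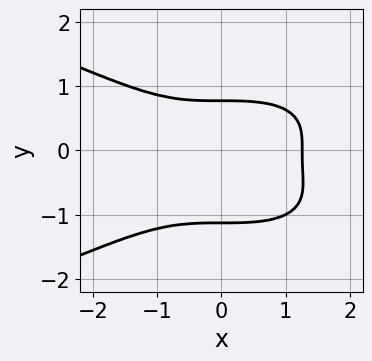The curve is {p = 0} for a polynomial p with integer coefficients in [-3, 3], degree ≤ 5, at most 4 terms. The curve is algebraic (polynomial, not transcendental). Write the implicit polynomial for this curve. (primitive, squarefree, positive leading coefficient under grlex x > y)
3*y^4 + x^3 + 2*y^3 - 2

The degree is 4 — a generic line meets the curve in up to 4 points.
Matching integer coefficients to the picture gives p.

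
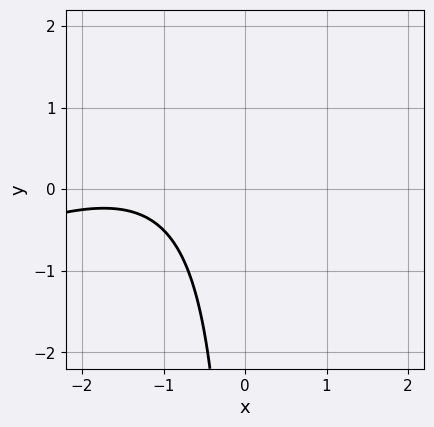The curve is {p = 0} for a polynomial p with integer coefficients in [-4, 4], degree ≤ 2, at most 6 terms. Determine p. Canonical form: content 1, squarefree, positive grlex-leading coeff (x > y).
x^2 - 2*x*y + 3*x + 3

First, the degree is 2 — a generic line meets the curve in up to 2 points.
Next, against the integer gridlines: no x-intercept at any integer in the box; the curve avoids every integer y-axis point in the box.
Finally, assembling these constraints gives the stated polynomial.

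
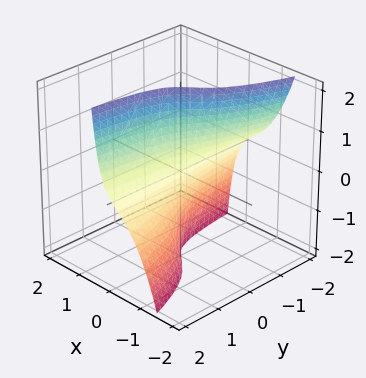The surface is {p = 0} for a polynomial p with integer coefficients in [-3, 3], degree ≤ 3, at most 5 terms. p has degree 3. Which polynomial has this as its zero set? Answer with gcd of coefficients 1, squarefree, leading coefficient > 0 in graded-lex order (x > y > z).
1. deg p = 3.
2. Observable constraints: it meets the x-axis at x = 0 (among the integer gridlines); the visible z-axis segment lies entirely on the surface; the visible y-axis segment lies entirely on the surface.
3. Solving for integer coefficients yields p as stated.

3*x^3 + x*y*z - y*z + 2*x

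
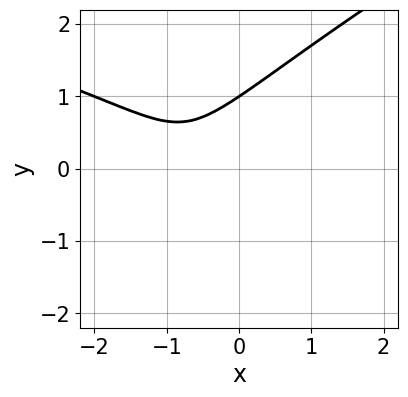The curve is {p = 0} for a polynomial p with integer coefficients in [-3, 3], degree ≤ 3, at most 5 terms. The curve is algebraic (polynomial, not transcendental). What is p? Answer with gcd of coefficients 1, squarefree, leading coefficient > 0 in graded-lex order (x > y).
First, the degree is 3 — a generic line meets the curve in up to 3 points.
Then, observable constraints: it misses every integer gridline on the x-axis; it crosses the y-axis at the gridline y = 1.
Finally, the integer polynomial consistent with all of this is the stated p.

x*y^2 - 2*y^3 + 2*x^2 + 3*x + 2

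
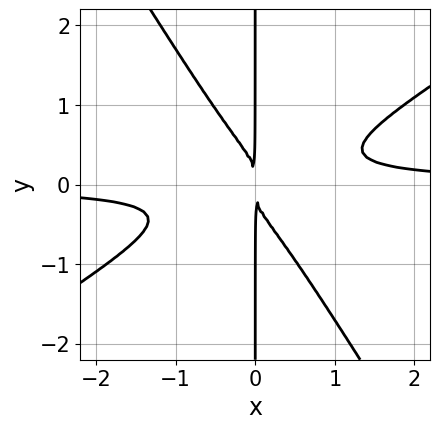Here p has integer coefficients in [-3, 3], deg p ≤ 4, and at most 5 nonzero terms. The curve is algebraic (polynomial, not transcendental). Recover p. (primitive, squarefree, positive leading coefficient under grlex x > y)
First, deg p = 4.
Next, from the axis intercepts and sections: the visible y-axis segment lies entirely on the curve.
Finally, solving for integer coefficients yields p as stated.

3*x^3*y - 3*x^2*y^2 - 3*x*y^3 - x^2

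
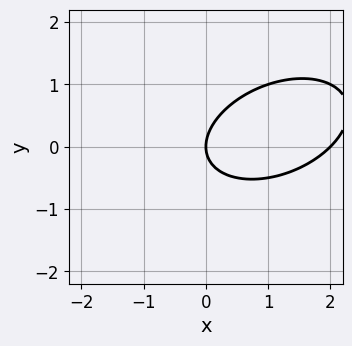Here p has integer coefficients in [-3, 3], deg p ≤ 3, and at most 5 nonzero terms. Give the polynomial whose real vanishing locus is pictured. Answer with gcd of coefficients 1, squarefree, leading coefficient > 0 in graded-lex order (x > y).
First, the degree is 2 — a generic line meets the curve in up to 2 points.
Then, against the integer gridlines: among the integer gridlines, it crosses the x-axis at x ∈ {0, 2}; it meets the y-axis at y = 0 (among the integer gridlines).
Finally, fitting integer coefficients to these (and the overall shape) gives p.

x^2 - x*y + 2*y^2 - 2*x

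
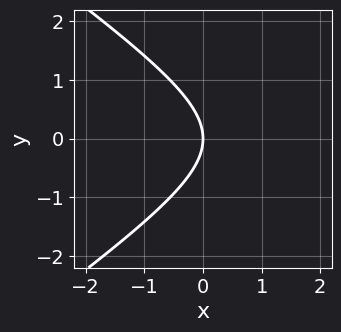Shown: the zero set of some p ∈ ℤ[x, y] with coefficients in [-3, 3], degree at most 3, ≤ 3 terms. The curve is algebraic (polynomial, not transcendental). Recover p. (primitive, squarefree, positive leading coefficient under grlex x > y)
x^2 - 2*y^2 - 3*x

deg p = 2. The shape is more complex than any degree-1 curve.
Symmetries: mirror symmetry y ↦ −y ⇒ only even powers of y.
Reading off the gridlines: it crosses the x-axis at the gridline x = 0; it meets the y-axis at y = 0 (among the integer gridlines).
These observations pin down the coefficients.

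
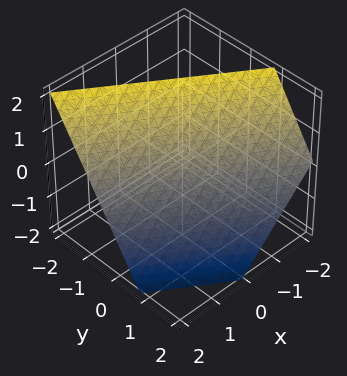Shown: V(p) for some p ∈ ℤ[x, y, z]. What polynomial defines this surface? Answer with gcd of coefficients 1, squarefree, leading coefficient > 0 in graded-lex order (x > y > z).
2*x + 3*y + 2*z - 2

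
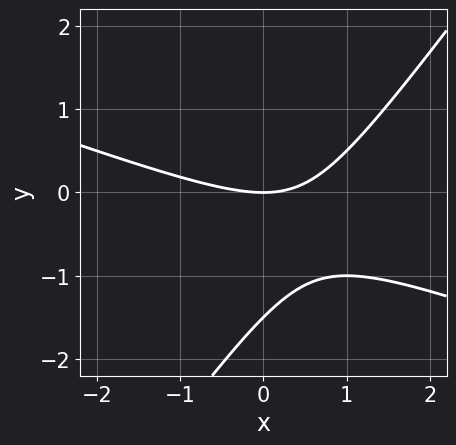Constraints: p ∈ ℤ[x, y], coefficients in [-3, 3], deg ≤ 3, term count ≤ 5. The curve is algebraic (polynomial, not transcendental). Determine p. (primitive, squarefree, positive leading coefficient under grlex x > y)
x^2 + 2*x*y - 2*y^2 - 3*y

First, the degree is 2 — a generic line meets the curve in up to 2 points.
Next, from the axis intercepts and sections: it meets the y-axis at y = 0 (among the integer gridlines); one x-axis crossing is at x = 0.
Finally, these observations pin down the coefficients.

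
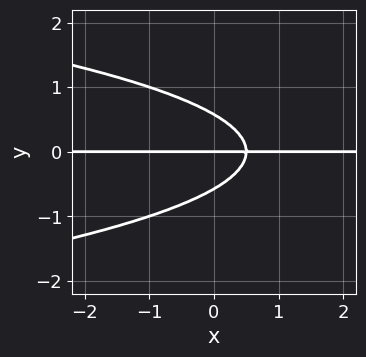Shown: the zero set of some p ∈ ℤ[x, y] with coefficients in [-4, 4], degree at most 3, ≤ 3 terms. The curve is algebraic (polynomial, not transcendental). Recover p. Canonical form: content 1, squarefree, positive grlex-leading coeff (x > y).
3*y^3 + 2*x*y - y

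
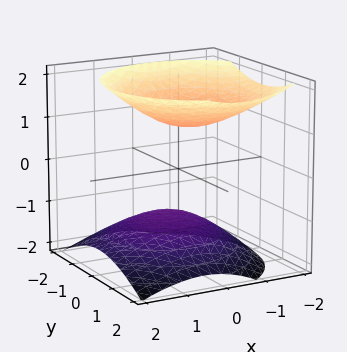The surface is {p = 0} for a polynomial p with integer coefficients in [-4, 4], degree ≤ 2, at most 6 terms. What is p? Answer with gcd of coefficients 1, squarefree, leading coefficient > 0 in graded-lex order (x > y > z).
First, the picture has 2 separate pieces.
Then, deg p = 2.
Next, observable constraints: it misses every integer gridline on the y-axis; among the integer gridlines, it crosses the z-axis at z ∈ {-1, 1}.
Finally, putting this together gives p.

2*x^2 + x*z + 2*y^2 - 3*z^2 + 3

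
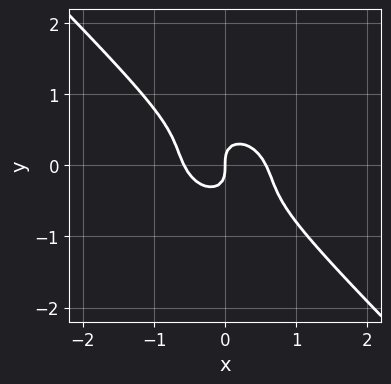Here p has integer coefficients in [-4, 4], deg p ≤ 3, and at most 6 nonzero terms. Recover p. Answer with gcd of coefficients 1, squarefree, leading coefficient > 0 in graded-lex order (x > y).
First, degree: the shape is more complex than any degree-2 curve, so deg p = 3.
Then, reading off the gridlines: it crosses the x-axis at the gridline x = 0; one y-axis crossing is at y = 0.
Finally, together with the visible shape, these determine p as stated.

3*x^3 + 3*x^2*y + 3*x*y^2 + 3*y^3 - x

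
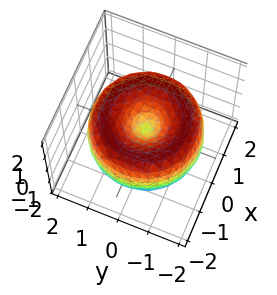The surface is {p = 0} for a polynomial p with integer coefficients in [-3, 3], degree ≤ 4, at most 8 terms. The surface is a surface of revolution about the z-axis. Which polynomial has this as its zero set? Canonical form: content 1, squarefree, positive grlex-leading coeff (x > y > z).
First, degree: no degree-3 surface has this shape, so deg p = 4.
Then, symmetries: rotational symmetry about the z-axis ⇒ p depends on x, y only through x² + y².
Then, checking where it meets the axes: one x-axis crossing is at x = 0; it crosses the z-axis at the gridline z = 0.
Finally, putting this together gives p.

x^4 + 2*x^2*y^2 + y^4 - 3*x^2 - 3*y^2 + 2*z^2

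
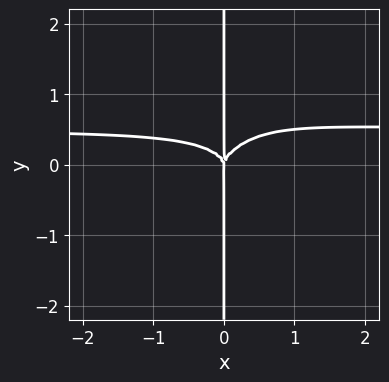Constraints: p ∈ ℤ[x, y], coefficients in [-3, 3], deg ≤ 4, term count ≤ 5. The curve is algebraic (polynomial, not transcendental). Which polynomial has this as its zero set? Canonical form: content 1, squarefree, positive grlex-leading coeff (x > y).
1. The degree is 4 — a generic line meets the curve in up to 4 points.
2. Checking where it meets the axes: it crosses the x-axis at the gridline x = 0; the visible y-axis segment lies entirely on the curve.
3. Assembling these constraints gives the stated polynomial.

2*x^3*y - x^2*y^2 + 2*x*y^3 - x^3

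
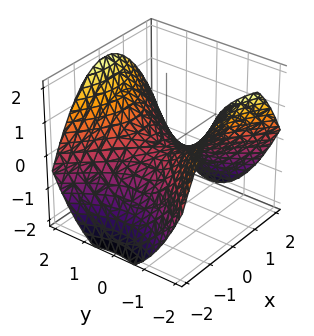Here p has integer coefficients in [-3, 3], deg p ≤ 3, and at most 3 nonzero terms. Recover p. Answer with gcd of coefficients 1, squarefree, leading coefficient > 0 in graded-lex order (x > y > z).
First, deg p = 2.
Then, symmetries: it's symmetric under y → −y, forcing even powers of y; mirror symmetry x ↦ −x ⇒ only even powers of x.
Then, checking where it meets the axes: it meets the z-axis at z = 0 (among the integer gridlines); it crosses the y-axis at the gridline y = 0.
Finally, assembling these constraints gives the stated polynomial.

x^2 - y^2 + 2*z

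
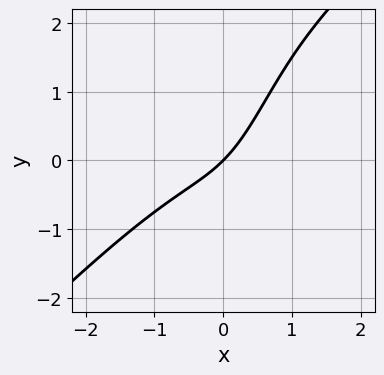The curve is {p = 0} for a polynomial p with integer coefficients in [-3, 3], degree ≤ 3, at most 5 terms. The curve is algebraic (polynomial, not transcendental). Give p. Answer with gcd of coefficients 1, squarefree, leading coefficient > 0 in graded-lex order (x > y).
3*x^3 - 3*x^2*y + 2*x*y + 3*x - 3*y

The degree is 3 — the shape is more complex than any degree-2 curve.
From the axis intercepts and sections: it meets the y-axis at y = 0 (among the integer gridlines); it meets the x-axis at x = 0 (among the integer gridlines).
Putting this together gives p.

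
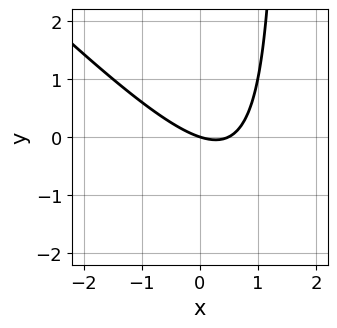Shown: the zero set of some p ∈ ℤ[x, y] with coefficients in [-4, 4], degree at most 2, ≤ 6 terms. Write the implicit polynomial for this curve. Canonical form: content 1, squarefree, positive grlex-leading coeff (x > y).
First, the degree is 2 — the shape is more complex than any degree-1 curve.
Then, checking where it meets the axes: it crosses the x-axis at the gridline x = 0; it meets the y-axis at y = 0 (among the integer gridlines).
Finally, these observations pin down the coefficients.

2*x^2 + 2*x*y - x - 3*y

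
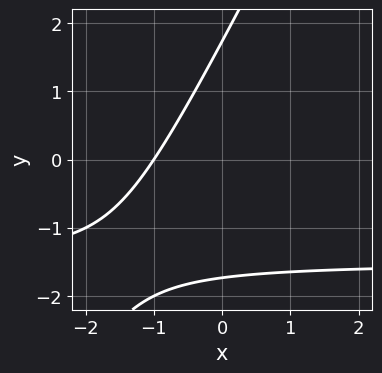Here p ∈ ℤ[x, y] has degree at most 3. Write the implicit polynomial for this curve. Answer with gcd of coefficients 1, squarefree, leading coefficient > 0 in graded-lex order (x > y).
1. deg p = 2.
2. Checking where it meets the axes: one x-axis crossing is at x = -1.
3. Together with the visible shape, these determine p as stated.

2*x*y - y^2 + 3*x + 3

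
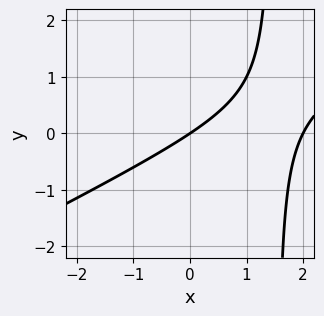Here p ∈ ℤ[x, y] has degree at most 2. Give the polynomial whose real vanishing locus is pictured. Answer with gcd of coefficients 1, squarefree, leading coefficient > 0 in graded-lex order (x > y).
x^2 - 2*x*y - 2*x + 3*y

Degree: no degree-1 curve has this shape, so deg p = 2.
From the visible intercepts: one y-axis crossing is at y = 0; the x-axis gridline crossings are at x ∈ {0, 2}.
The integer polynomial consistent with all of this is the stated p.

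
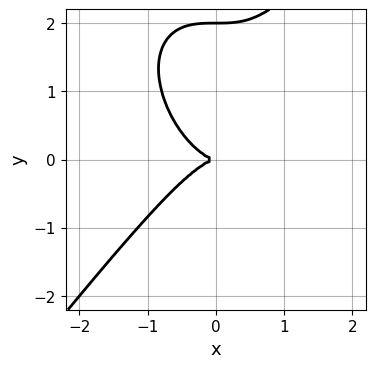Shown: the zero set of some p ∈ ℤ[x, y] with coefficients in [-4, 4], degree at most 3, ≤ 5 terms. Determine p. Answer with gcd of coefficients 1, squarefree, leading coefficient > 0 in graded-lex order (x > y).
2*x^3 - y^3 + 2*y^2

Degree: no degree-2 curve has this shape, so deg p = 3.
Reading off the gridlines: the y-axis gridline crossings are at y ∈ {0, 2}; one x-axis crossing is at x = 0.
Assembling these constraints gives the stated polynomial.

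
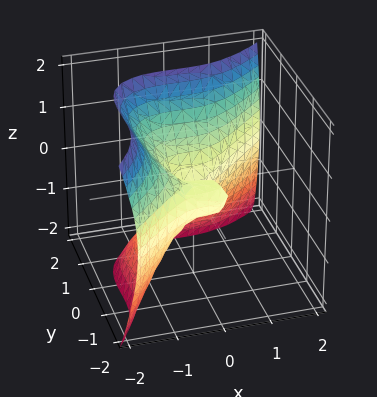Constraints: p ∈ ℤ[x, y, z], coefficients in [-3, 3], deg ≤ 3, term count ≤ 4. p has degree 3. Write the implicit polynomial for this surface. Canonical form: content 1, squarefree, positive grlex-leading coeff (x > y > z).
x^3 - y^3 - y^2 + z^2

First, deg p = 3. No degree-2 surface has this shape.
Then, against the integer gridlines: among the integer gridlines, it crosses the y-axis at y ∈ {-1, 0}; it meets the x-axis at x = 0 (among the integer gridlines); it crosses the z-axis at the gridline z = 0.
Finally, the integer polynomial consistent with all of this is the stated p.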